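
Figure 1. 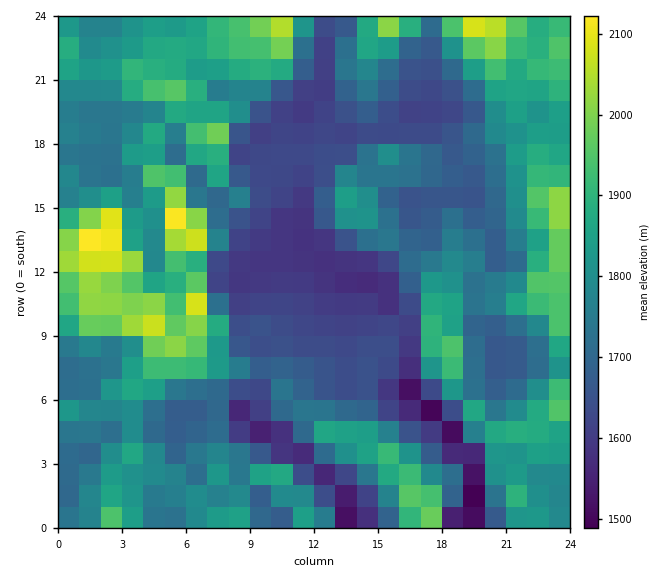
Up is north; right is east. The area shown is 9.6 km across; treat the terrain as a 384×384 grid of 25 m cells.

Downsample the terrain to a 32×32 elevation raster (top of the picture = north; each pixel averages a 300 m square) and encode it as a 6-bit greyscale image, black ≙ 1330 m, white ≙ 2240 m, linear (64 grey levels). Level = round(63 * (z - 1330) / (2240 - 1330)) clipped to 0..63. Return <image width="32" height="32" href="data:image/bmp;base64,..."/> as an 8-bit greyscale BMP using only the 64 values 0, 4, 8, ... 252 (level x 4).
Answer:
<image width="32" height="32" href="data:image/bmp;base64,Qk02CAAAAAAAADYEAAAoAAAAIAAAACAAAAABAAgAAAAAAAAEAAATCwAAEwsAAAABAAAAAAAAAAAAAAEBAQACAgIAAwMDAAQEBAAFBQUABgYGAAcHBwAICAgACQkJAAoKCgALCwsADAwMAA0NDQAODg4ADw8PABAQEAAREREAEhISABMTEwAUFBQAFRUVABYWFgAXFxcAGBgYABkZGQAaGhoAGxsbABwcHAAdHR0AHh4eAB8fHwAgICAAISEhACIiIgAjIyMAJCQkACUlJQAmJiYAJycnACgoKAApKSkAKioqACsrKwAsLCwALS0tAC4uLgAvLy8AMDAwADExMQAyMjIAMzMzADQ0NAA1NTUANjY2ADc3NwA4ODgAOTk5ADo6OgA7OzsAPDw8AD09PQA+Pj4APz8/AEBAQABBQUEAQkJCAENDQwBEREQARUVFAEZGRgBHR0cASEhIAElJSQBKSkoAS0tLAExMTABNTU0ATk5OAE9PTwBQUFAAUVFRAFJSUgBTU1MAVFRUAFVVVQBWVlYAV1dXAFhYWABZWVkAWlpaAFtbWwBcXFwAXV1dAF5eXgBfX18AYGBgAGFhYQBiYmIAY2NjAGRkZABlZWUAZmZmAGdnZwBoaGgAaWlpAGpqagBra2sAbGxsAG1tbQBubm4Ab29vAHBwcABxcXEAcnJyAHNzcwB0dHQAdXV1AHZ2dgB3d3cAeHh4AHl5eQB6enoAe3t7AHx8fAB9fX0Afn5+AH9/fwCAgIAAgYGBAIKCggCDg4MAhISEAIWFhQCGhoYAh4eHAIiIiACJiYkAioqKAIuLiwCMjIwAjY2NAI6OjgCPj48AkJCQAJGRkQCSkpIAk5OTAJSUlACVlZUAlpaWAJeXlwCYmJgAmZmZAJqamgCbm5sAnJycAJ2dnQCenp4An5+fAKCgoAChoaEAoqKiAKOjowCkpKQApaWlAKampgCnp6cAqKioAKmpqQCqqqoAq6urAKysrACtra0Arq6uAK+vrwCwsLAAsbGxALKysgCzs7MAtLS0ALW1tQC2trYAt7e3ALi4uAC5ubkAurq6ALu7uwC8vLwAvb29AL6+vgC/v78AwMDAAMHBwQDCwsIAw8PDAMTExADFxcUAxsbGAMfHxwDIyMgAycnJAMrKygDLy8sAzMzMAM3NzQDOzs4Az8/PANDQ0ADR0dEA0tLSANPT0wDU1NQA1dXVANbW1gDX19cA2NjYANnZ2QDa2toA29vbANzc3ADd3d0A3t7eAN/f3wDg4OAA4eHhAOLi4gDj4+MA5OTkAOXl5QDm5uYA5+fnAOjo6ADp6ekA6urqAOvr6wDs7OwA7e3tAO7u7gDv7+8A8PDwAPHx8QDy8vIA8/PzAPT09AD19fUA9vb2APf39wD4+PgA+fn5APr6+gD7+/sA/Pz8AP39/QD+/v4A////AHBknKyYdGxseIyQlGxUcJCERDBIYHzAqDwkUGCAkIR8cGScmIx4cHSIgICIZFiIjGhINExokMSsaBw0cJyQgHxoaJCMiHx0gHxwiGxohJhkSDxAXIScsJBwWDCEoIR8fGxsfIyEhIB4aHyQbJScfEhAUGR8lKiYdGxMNJSMgHyAbGRskJiQdGRwgHx0bFBEQGB4iJCknHhcUCRkjISIkIxoaGRsiHRgZGhoaFg8ODxchJSQmJR4XFAwQIiQmJyYjISEfHSEdGRcZGxgPDxQXHyUkISAaFRIQCxooIiUmJichHx0fIB4aGBcZGA8SGRscGhgZGBQSDAsVJiAbHyMpLBsbHCMlJCAaGhkYExMbHBgXFRYWEw0OFCAiGBkaHiUrGhwcICYoJyIjHx4dGBgbGBYVFRYVDRceJx4YFxgaHyUbGxsbHyYuLS4qHxsXFxgWFhYVFxYQGiUtIhgXFxgcIh0gIB0gKTEuLCcdFRUWFRUVFRQWFhAaKi0eGBcXGR4nIygsKi4zMSwtLR4VFhYVFBQUFBQVERkrJxoYGBocIisoMDIzMjQwKjQtGBQVFRUUExMTExMSFyomHBobICUmLSgvLiwqKykqNR8TExMTExMTEhISEBMaJyUfGyElLCopKjEwLy0nISguGBISEhITEhIREBARFB8iIR4aHR0mLSwvNDM0NCQgKykXEhISEhISERIREhMXHR0gIBwYGSErLC81NTcrHyMyMCEWExISEhEREhMXGhsaGh4eGhgbICktKjU6MiMeJTY6KhkUExISERIYHiAdGRcYHRwYGR4iKS4kKjE1JR4oOjAeFhcVEhISFiAjIRwXFhgbGRcaHyUtMB4fIyYfHyszIBYcHhUVExIWISQhGhYWFxcWFxogJy8wIR8dHBsfKikZHSUYFRYTExUfIhwYGRkYGBYYGyAnKyodGxsbHyouIxopHRQUFhMVFRceHCAfHBsZFhkcISYnJhwcHBwhJh0ZJC4dExQWFBUVFRYcIR0bGRcYGhwjJiYlHh0dHB8nJBsnNiAUExQUFBUUFBUVFRYVFxkcICEkJCQeHRwcHR4iIiIsJxwVFBMTFBUVFhQUExQUFhsjIx8hIh4dHB0eICIsKCAhHxkVExITFhgaFxUUFBUVGSEmISUmICAfIScrLCsnHxwfIRoWExIXGx0ZFhUVFhkfJiYjJygkIyEkKSgnJiQhJSQnJyAWExkeHhsXFhYYICUpJicoKSgjISMkJCYlJCYpKiYvJxgTGCAjHxkWFxwlKy0oJiorJh8gICIlJiYmJygpKjMoGhQWICgqIxgYJC0xMSsmJysjHx4fISMiIiQmKiosNC0hFhQbJy8vIRooMzUyLSgmKQ="/>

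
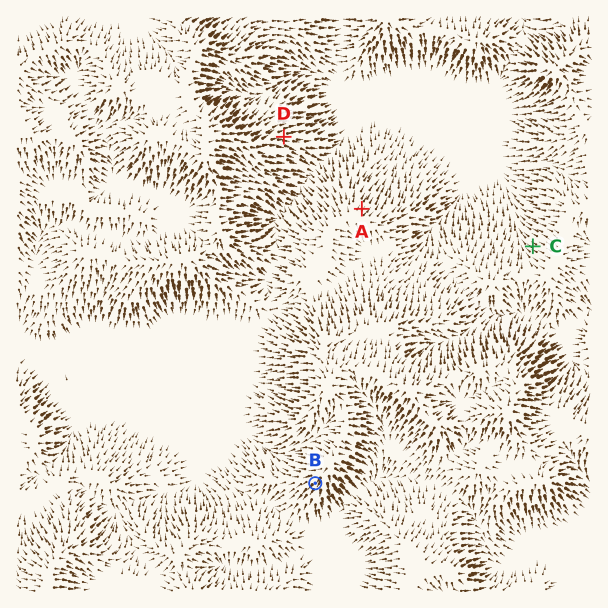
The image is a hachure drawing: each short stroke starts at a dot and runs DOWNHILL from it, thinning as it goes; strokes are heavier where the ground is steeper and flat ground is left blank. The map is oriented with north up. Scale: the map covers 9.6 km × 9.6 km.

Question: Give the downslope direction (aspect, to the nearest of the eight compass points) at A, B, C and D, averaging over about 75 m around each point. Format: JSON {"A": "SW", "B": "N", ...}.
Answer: {"A": "NE", "B": "SW", "C": "NW", "D": "E"}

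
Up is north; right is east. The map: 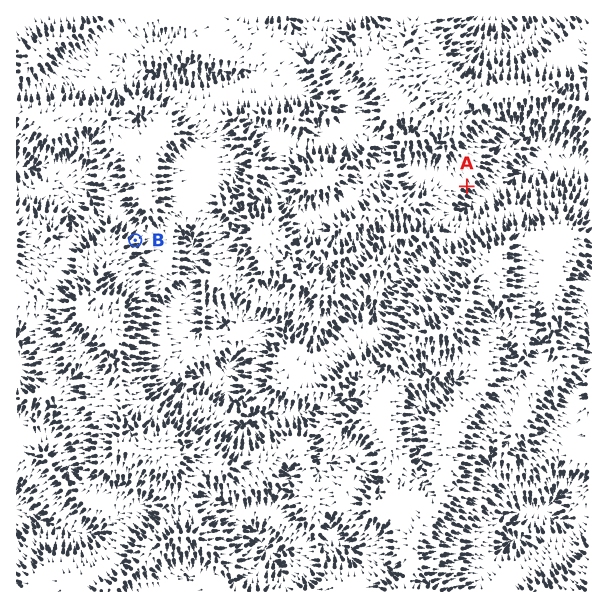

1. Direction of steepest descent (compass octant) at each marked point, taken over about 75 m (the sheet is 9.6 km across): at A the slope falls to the SE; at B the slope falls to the NE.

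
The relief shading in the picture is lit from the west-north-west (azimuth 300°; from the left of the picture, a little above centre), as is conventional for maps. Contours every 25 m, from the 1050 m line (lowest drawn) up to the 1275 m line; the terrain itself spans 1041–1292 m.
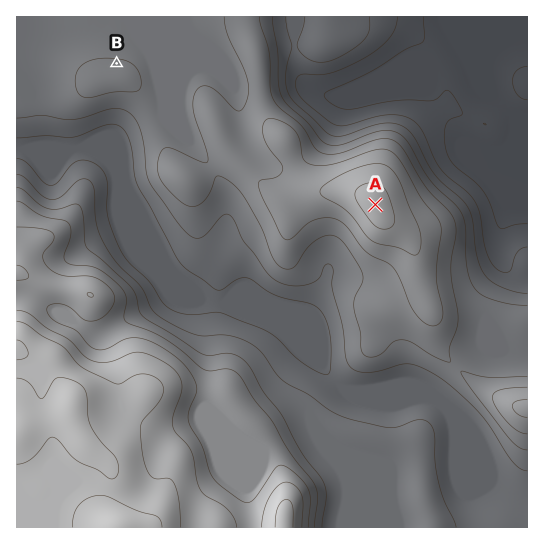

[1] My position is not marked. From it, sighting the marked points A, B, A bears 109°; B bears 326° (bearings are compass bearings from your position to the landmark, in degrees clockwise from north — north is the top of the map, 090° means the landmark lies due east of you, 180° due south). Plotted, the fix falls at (163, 131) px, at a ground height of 1145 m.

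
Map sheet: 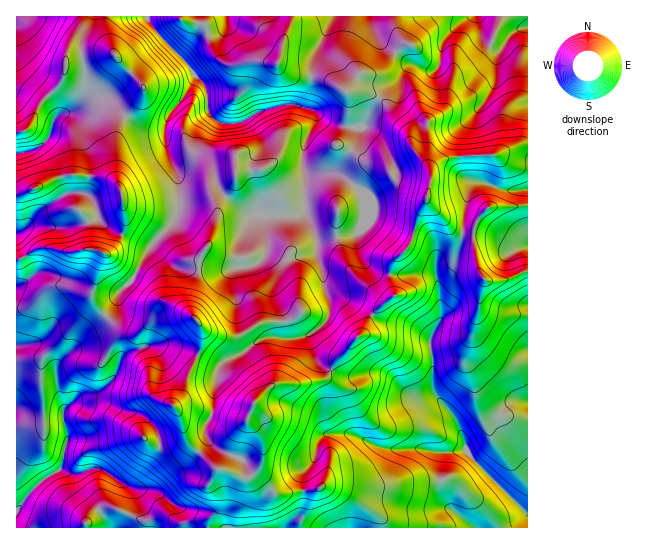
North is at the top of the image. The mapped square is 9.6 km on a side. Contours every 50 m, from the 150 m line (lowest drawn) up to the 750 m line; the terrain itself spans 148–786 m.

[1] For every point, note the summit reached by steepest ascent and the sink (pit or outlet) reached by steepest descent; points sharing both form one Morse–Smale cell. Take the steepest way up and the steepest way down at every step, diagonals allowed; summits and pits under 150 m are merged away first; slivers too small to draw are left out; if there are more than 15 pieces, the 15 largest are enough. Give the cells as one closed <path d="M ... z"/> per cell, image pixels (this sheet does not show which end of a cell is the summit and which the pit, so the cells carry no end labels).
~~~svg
<path d="M291 16l-208 0-2 14-13 19-3 22-4 11-20 20-10 23-6 6-9 2 1 20 18-4 14-12 4-16 6-6 11-3 16-11 12-4 11 4 21 19 15 9 12 2 8-2 0 14 3 11 8 16 3 12 0 27-6 13-22 24-18 32-14 15-4 12-10 10 22 17 12 0 16-15 14-5 12 0 12 4 10 14-2 16-13 29-4 18-11 13 5 3 16 0 21 11 12 3 18-2 10-19 8-10 12-8 34-1 13-3 7-6 6-12 30-32 6-13 24-22-4-9 0-17 4-10 13-12 4-6 4-19 11-21 4-18 0-10-20-28-4-15-26-31-16-7-20-1-14-10-10-4-31-2-11-9-2-3 7-25 7-13z"/><path d="M427 201l-10 17-6 25-16 16-3 6-1 21 4 9-24 22-6 13-30 32-6 12-7 6-13 3-34 1-12 8-8 10-7 19 9 9 6 11-2 22-4 7-8 7-11-1-13-7-7-1-2 2-5 13 8 14 0 10-10 11 0 10 319-1 0-256-6 1-16 8-21 0-9-19-3-27-11-1-9-4z"/><path d="M181 312l-12 0-8 3-22 17-12 0-22-16-18 13-28 33-3 5 0 14 8 25-1 12 4 13-4 32-4 8-20 12-20 24-3 4 1 17 190 0 2-10 10-11 0-10-8-14 5-13 2-2 7 1 17 8 7 0 8-7 6-11 0-18-6-11-8-7-2-4-8 4-12 0-12-3-21-11-16 0-5-3 11-13 4-18 12-24 3-12 0-9-6-9-4-5z"/><path d="M527 16l-234 0-16 47 8 9 5 3 31 2 10 4 14 10 20 1 16 7 26 31 4 15 16 20 3 7 7-9 8-4 13-3 39-1 20-10 11-2z"/><path d="M81 175l-19 1-32 15-14 3 1 317 22-28 20-12 2-4 6-24 0-12-4-13 1-12-7-17-1-22 3-5 16-16 4-8 26-23-12-14-1-8 9-34 4-6 4 0 6-4 10-23 0-12-5-27-10-8z"/><path d="M98 97l-12 4-16 11-11 3-6 6-4 16-10 10-23 7 0 39 6 0 8-2 24-12 15-4 36 2 8 3 7 7 5 27-1 17-9 18-11 5-12 39 1 8 13 14 9-10 4-12 14-15 18-32 22-24 6-13 0-27-3-12-8-16-3-11 0-14-8 2-12-2-15-9-21-19z"/><path d="M527 144l-10 1-20 10-39 1-13 3-8 4-6 8 0 12-4 18 26 28 9 4 11 1 4 32 7 13 5 2 17-1 22-10z"/><path d="M82 16l-66 1 1 115 8-1 6-6 10-23 20-20 4-11 2-18 14-23z"/>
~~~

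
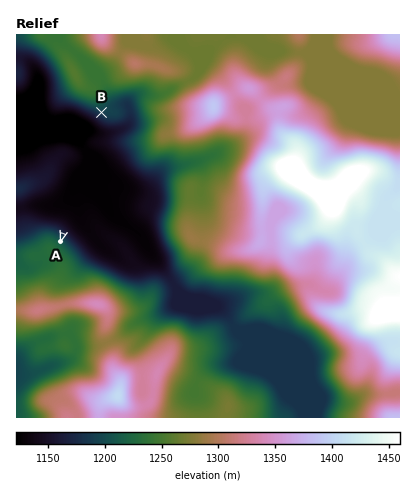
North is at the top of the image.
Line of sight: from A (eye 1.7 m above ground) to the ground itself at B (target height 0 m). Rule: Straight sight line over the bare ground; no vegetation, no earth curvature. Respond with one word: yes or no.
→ yes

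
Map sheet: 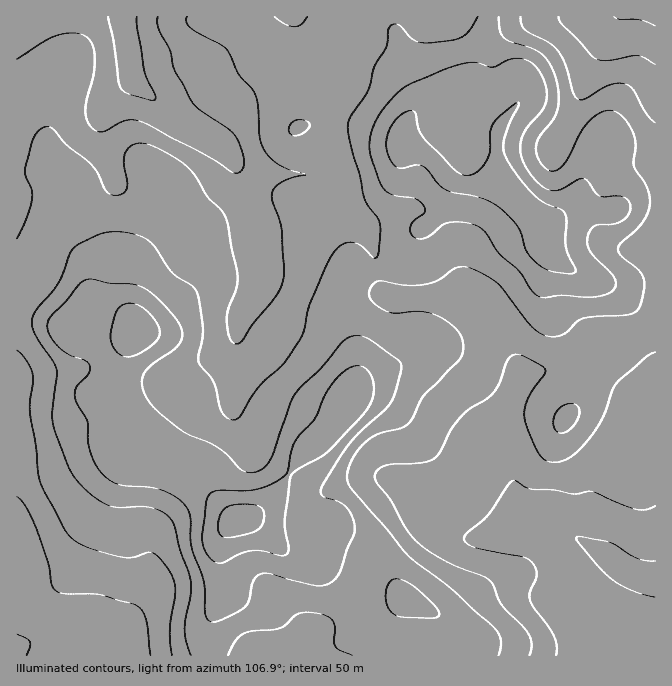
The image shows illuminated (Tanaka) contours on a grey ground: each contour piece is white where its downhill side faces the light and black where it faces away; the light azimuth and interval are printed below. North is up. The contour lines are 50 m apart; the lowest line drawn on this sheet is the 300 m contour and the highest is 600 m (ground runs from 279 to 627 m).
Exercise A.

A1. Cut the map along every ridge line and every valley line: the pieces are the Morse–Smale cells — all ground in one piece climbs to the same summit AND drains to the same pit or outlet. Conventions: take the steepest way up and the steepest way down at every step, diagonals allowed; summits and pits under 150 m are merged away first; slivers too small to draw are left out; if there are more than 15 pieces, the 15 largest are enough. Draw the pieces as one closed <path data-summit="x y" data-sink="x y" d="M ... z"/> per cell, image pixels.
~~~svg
<path data-summit="239 520" data-sink="124 17" d="M488 16l-472 1 1 639 191-1 1-31 15-29 0-18-3-12 0-25 5-10 9-9 20-7 21-19 27-43 30-25 18-29 5-15 2-18-4-13-20-39 0-13 9-27 2-2 37 0 13-5 11-9 13-27 17-13 10-19 5-16-19-23-28-14-1-12 5-13 10-12 19-12 31-15 11-11 5-10z"/><path data-summit="239 520" data-sink="655 580" d="M450 93l-6 0-26 15-10 12-5 13 1 12 28 14 19 23-5 16-10 19-17 13-13 27-11 9-13 5-37 0-2 2-9 27 0 13 20 39 4 13-2 18-5 15-18 29-30 25-27 43-21 19-20 7-9 9-5 10 0 25 3 12 0 18-15 29 0 32 447-1 0-453-24 1-17 8-38-3-35 16-43-44-1-10 1-42-27-15z"/><path data-summit="239 520" data-sink="655 17" d="M655 16l-165 0-2 6-2 28-3 15-15 16-22 11 8 2 18 19 27 15-1 5 1 47 43 44 35-16 38 3 17-8 24-3z"/>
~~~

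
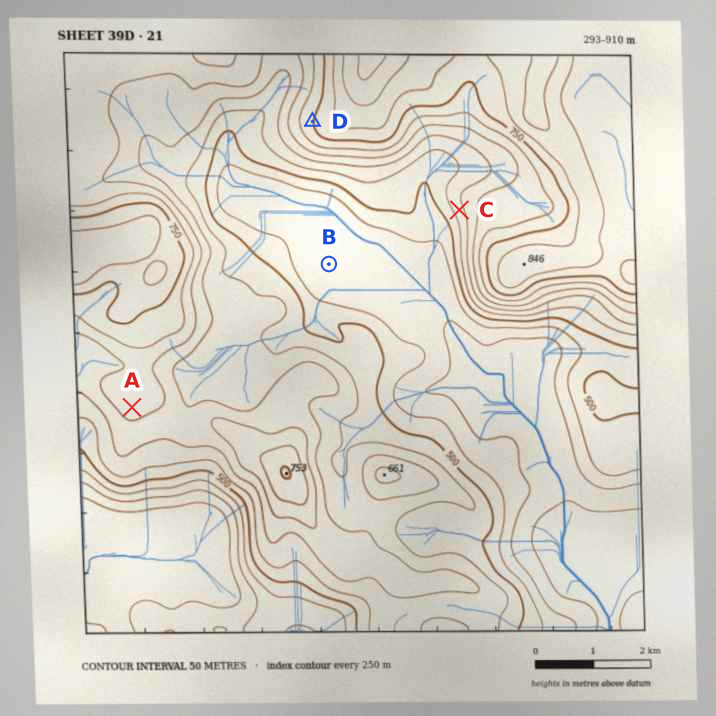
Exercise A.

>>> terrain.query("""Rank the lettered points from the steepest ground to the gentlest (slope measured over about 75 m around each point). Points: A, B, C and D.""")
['C', 'D', 'A', 'B']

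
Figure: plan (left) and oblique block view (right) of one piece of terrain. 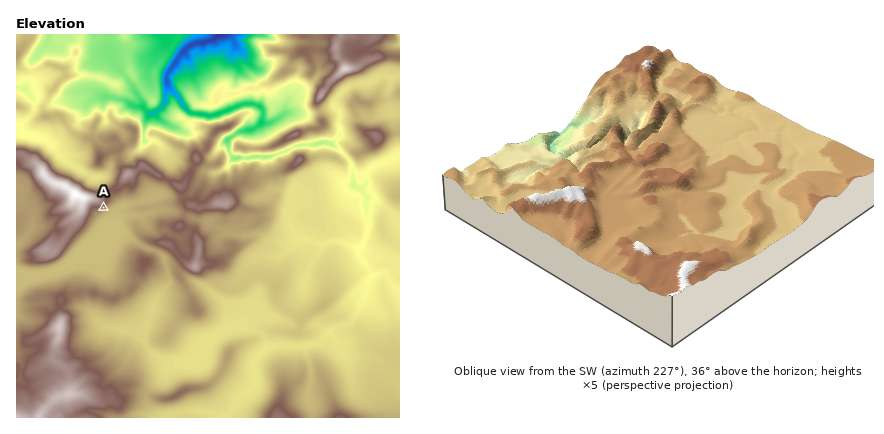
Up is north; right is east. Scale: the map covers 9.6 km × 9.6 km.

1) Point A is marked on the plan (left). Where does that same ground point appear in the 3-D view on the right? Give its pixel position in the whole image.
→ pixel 593 196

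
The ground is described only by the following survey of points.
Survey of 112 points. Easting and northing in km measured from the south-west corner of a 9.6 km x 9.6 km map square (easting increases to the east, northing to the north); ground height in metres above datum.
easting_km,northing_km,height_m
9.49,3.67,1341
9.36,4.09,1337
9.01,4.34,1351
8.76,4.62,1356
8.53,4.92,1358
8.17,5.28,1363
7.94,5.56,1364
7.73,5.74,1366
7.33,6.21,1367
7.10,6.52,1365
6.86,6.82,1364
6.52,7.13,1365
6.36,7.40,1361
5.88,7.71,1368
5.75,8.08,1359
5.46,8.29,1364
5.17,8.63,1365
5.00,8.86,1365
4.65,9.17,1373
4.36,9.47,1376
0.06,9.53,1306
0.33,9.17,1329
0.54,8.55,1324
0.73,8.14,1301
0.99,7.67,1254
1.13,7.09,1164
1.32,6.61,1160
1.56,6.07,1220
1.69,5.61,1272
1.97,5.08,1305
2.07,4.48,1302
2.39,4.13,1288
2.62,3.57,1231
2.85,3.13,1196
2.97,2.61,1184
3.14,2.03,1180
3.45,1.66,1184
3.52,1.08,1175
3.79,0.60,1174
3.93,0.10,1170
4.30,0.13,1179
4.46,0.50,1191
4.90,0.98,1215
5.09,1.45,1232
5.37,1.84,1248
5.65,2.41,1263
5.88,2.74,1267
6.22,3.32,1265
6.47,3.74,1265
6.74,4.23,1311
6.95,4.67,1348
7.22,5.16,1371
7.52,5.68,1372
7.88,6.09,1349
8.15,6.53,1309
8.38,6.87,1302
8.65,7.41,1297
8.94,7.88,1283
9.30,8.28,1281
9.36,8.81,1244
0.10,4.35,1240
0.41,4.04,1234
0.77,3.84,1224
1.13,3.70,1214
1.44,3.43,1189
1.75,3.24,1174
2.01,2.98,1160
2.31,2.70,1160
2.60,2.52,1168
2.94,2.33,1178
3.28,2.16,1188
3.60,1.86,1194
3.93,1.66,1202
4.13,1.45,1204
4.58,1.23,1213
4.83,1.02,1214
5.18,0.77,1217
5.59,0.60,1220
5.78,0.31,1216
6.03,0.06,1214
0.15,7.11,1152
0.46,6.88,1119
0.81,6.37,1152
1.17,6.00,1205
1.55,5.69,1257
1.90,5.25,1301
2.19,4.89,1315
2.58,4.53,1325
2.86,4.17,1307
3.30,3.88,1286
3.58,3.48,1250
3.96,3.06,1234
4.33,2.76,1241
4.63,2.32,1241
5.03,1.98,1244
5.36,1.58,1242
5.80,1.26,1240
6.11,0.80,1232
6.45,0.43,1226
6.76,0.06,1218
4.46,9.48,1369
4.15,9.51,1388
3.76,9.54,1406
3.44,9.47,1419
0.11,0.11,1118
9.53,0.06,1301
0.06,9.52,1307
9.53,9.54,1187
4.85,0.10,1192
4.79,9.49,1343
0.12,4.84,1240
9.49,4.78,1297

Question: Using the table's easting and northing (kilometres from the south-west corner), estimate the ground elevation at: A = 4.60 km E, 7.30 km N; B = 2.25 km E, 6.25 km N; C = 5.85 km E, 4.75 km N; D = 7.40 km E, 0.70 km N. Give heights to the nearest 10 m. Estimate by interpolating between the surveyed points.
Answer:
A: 1370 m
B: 1240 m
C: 1370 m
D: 1230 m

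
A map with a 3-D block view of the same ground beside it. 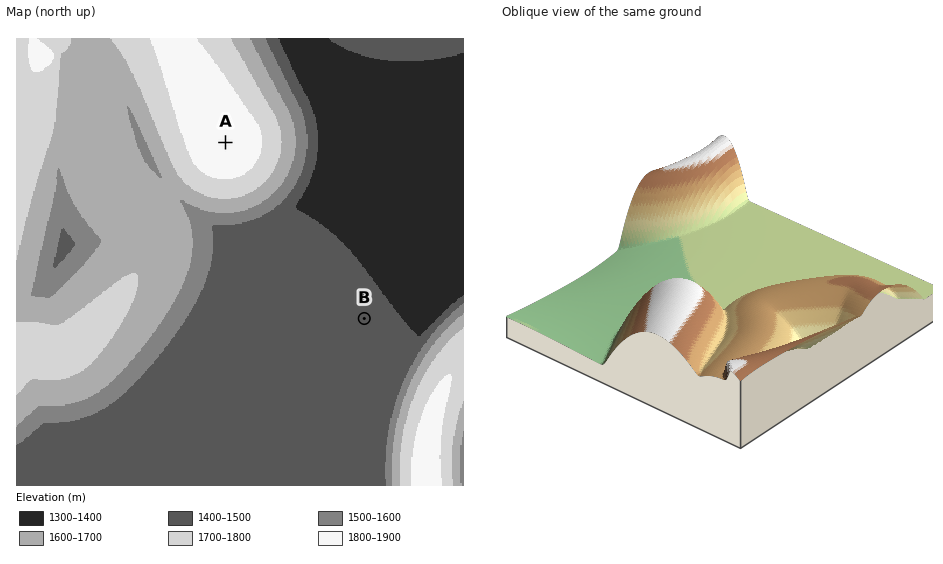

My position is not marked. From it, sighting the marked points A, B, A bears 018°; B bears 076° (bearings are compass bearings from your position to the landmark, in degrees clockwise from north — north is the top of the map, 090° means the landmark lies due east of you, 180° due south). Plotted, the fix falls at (151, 372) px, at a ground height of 1470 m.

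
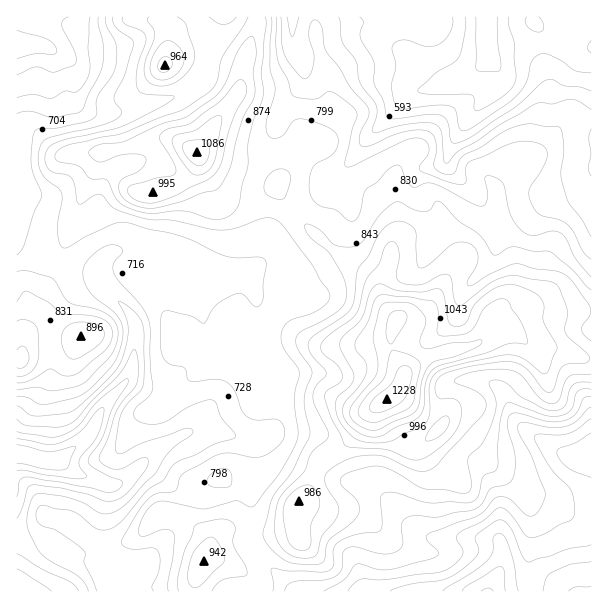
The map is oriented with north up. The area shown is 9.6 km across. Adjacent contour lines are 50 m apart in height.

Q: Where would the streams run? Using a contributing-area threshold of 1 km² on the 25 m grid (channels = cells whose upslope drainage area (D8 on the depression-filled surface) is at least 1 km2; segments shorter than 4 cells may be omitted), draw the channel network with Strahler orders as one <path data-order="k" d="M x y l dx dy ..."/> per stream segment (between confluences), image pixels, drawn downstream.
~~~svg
<path data-order="1" d="M297 591l71 0"/><path data-order="2" d="M368 591l120 0"/><path data-order="1" d="M575 591l6 0"/><path data-order="1" d="M363 587l5 4"/><path data-order="1" d="M128 567l-5 0-3-3-4 0-2-1-6 0-1-2-3 0-2-1-3 0-6-3-22 0-14 13 0 11-10 10-30 0"/><path data-order="2" d="M500 542l1 1 0 24-12 24-1 0"/><path data-order="2" d="M423 534l2 2 4 0 2 1 63 0 6 5"/><path data-order="1" d="M416 531l4 3 3 0"/><path data-order="1" d="M395 504l1 3 27 27"/><path data-order="3" d="M57 461l-13 0-2-2-10-1-6-3-8 0-1-2"/><path data-order="1" d="M260 450l-9-9-3 0-2-1"/><path data-order="2" d="M246 440l-3 0-1-2-3 0-6-3-5 0-1-1-6 0-2-2-33 0-6 3-3 3-7 3-8 6-1 0-35 33-6 3-4 0-2 2-7 0-8-5-3 0-1-1-3 0-6-3-5 0-6-3-10-11-3-1-5 0"/><path data-order="1" d="M266 437l-6 1-2 2-12 0"/><path data-order="1" d="M476 380l7 0 12 6 9 9 3 6 0 3 6 12 21 21 5 1 16 12 6 3 3 0 2 2 25 0"/><path data-order="1" d="M251 375l-6-6-2 0-9-7-6-3-4-5-6-3-8-7-3-6 0-3-1-2 0-4-2-2 0-9-1-1 0-38-3-3"/><path data-order="1" d="M311 302l-27 0-2-2-22 0-3-3"/><path data-order="1" d="M459 302l5-11 4-4 0-2 23-22 3-6 0-6 1-2 0-25-4-5 0-1-6-8-6-12-30-30-2-3 0-6"/><path data-order="2" d="M257 297l-2-1 0-3-1-2 0-3-2-1-1-6-8-8-13 0"/><path data-order="2" d="M200 276l-2-1-9-2-1-1-21 0-2-2-3 0-6-3-12-9-9-4-3 0-1-2-20 0-10 11"/><path data-order="2" d="M230 273l-8 0-1 2-5 0-1 1-15 0"/><path data-order="1" d="M249 272l-18 0-1 1"/><path data-order="2" d="M101 263l-2 1 0 14 3 6 3 3 0 1 24 24 0 2 5 6 0 3 1 1 0 26-1 1 0 11-2 1 0 5-1 1-2 8-24 27-16 31-27 24-3 0-2 2"/><path data-order="1" d="M434 242l3-5 0-21-20-19 0-5-1-1 0-14 9-9 3-1 9 0 6-3 4-5"/><path data-order="1" d="M17 224l0-54"/><path data-order="1" d="M591 213l0-13"/><path data-order="1" d="M350 201l0-4-2-2-1-9-2-1 0-17 11-12 0-1 12-15 0-2 46-46 12-2 2-1 4 0 2-2 4 0 2-1 3 0 6-3 9-2 12-6 18-18 0-1"/><path data-order="1" d="M557 200l34 0"/><path data-order="2" d="M591 200l0-5"/><path data-order="1" d="M105 180l-3 6 0 6-1 2 0 6-2 1 0 6-1 2 0 18 9 9 0 18-5 4-1 5"/><path data-order="2" d="M447 159l0-4 2-2 0-3 3-6 7-9 2-4 3-3 6-11 4-4 0-2 21-21 0-1 3-3 0-3 2-2 0-7-2-3-7-8-2-6-1-1"/><path data-order="1" d="M273 131l0-3 2-2 0-3 1-1 0-3 3-6 3-3 0-2 20-19 0-3 1-2 0-18-10-22 0-27"/><path data-order="1" d="M176 96l-3 2-5 0-6 3-4 0-2 1-7 2-5 3-12 1-1 2-9 0-2 1-33 0-12-12 0-31-13-14-3 0-3-3-9-4-5 0-1-2-24 0"/><path data-order="2" d="M488 56l0-8-2-1 0-30"/>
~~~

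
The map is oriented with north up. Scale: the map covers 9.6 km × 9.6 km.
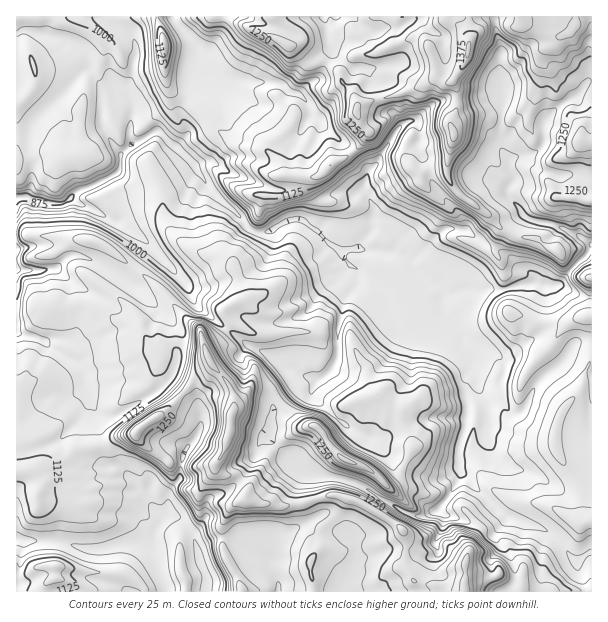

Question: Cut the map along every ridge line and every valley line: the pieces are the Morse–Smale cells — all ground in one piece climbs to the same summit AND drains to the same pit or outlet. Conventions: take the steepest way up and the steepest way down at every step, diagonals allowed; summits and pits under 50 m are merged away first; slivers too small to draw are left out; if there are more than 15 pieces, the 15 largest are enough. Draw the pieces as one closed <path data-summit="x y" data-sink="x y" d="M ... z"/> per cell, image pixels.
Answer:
<path data-summit="230 431" data-sink="17 198" d="M159 132l-4 0-11 7-12 5-11 11-1 15-6 5-27 13-7 2-18 14-12 0-21-6-13 0 0 273 19-1 33-13 6-7 30-5-7-20-1-15 9 6 9 0 36-20 17-14 3 0 29 26 1 20-15 23-3-3-8 0-5 4-5 7 6 4 16 3 29-2 6 10 13 1 13 13-1 10-17 11-7 16 1 26 15 27 3 12 2 2 95 0 8-13 9-21-1-21-16-8-12-13-6-1-7-26 0-16-14-7-29-28 2-34 19-14 11-12 12 0 4 2-6 10 0 6 24 22 14 10 19 10 18 14 26 14 10 9 17 5 18-10 0-21 6-17 4-18 0-22 8-9-2-23-11-16-1-9-18-21 0-23-25-19-11-13-16-7-12-2-27-2-12 4-26-23-18-11-12 4-16 10-14 0-6-3-7-10-31-28-15-24z"/><path data-summit="468 50" data-sink="17 198" d="M494 16l-170 0 7 38-12 24-10 6-9 10-9-2-9-7-12-3-30 0-7 3-12 0-8-3-15-12-2 13-16 30 7 15 0 7-11 12 20 20 15 24 20 17 18 21 6 3 14 0 16-10 12-4 18 11 26 23 19-4 32 4 9 2 7 5 11 13 25 19 0 23 23 28 33 14 6-1 28-17 10-8 3-25-1-18 14-3 6-9 23-23 3-7-11-9-23-10-22-4-11-5-17-20-2-6 8-12-4-9 0-11-10-10 0-30 4-23-5-19 1-33-4-11z"/><path data-summit="230 431" data-sink="167 591" d="M104 445l-26 3-19 14-24 8-19 3 0 66 7 2 36 0 33 9 15-2 13-4 18 0 9 3 7 7 13 38 75 0-4-14-15-27-1-26 7-16 17-11 0-13-12-10-13-1-6-10-29 2-16-3-6-5-13 18-2 24-29-32-10-2-4-4 0-13z"/><path data-summit="468 50" data-sink="17 198" d="M110 16l-94 1 1 181 12 0 21 6 12 0 18-14 27-10 13-10 1-15 11-11-2-21 3-16-7-20 6-10 4-32-3-7-5-6-16-9z"/><path data-summit="581 524" data-sink="17 198" d="M591 342l-15 1-5 5-6 12-29 24-8 20-9 10-7 0-11-14-15 2-6-10-3-10-9 10-2 34-8 23 0 18 4 6 41 41 46 18 13 11 6 11 8 8 16-10z"/><path data-summit="465 591" data-sink="17 198" d="M461 470l-4 13-15 23-5 5-14 5-15-2-49-30-45-10-1 15 7 26 6 1 16 16 9 3 4 7 0 16-17 33 169 1 9-11 0-11-6-18-14-13 0-6 10-17z"/><path data-summit="521 26" data-sink="17 198" d="M591 16l-97 1 2 16 4 11-1 33 5 19-4 23 0 30 10 11 5-3 21-5 8-11-2-15 4-7 17-16 12-6 17-17z"/><path data-summit="344 459" data-sink="17 198" d="M308 376l-6 2-11 12-19 14-2 34 35 32 54 14 22 15 32 17 10 0 14-5 11-13 9-15 3-6 0-9-11 8-9 4-17-5-10-9-21-10-18-16-24-12-14-10-24-22 0-6 6-10z"/><path data-summit="581 141" data-sink="17 198" d="M591 80l-16 17-12 6-17 16-4 7 2 15-8 11-21 5-5 4 0 9 4 10-8 11 2 6 17 20 11 5 22 4 23 10 10 8z"/><path data-summit="287 45" data-sink="17 198" d="M323 16l-96 0-10 25-11 13-8 5-2 9 13 11 12 6 12 0 7-3 30 0 9 2 9 7 12 3 9-10 10-6 12-24-5-33z"/><path data-summit="591 278" data-sink="17 198" d="M591 247l-2 5-23 23-6 9-14 3 0 40-7 9-21 13-17 7-38-17 0 5 11 16 0 11 6 21 6 10 15-2 11 14 7 0 9-10 8-20 29-24 6-12 8-6 13-1z"/><path data-summit="164 44" data-sink="17 198" d="M173 16l-63 1 2 6 16 9 5 6 3 7-4 32-6 10 7 20-3 16 0 17 2 4 12-5 11-7 4 0 15 14 3 0 10-11 0-7-7-15 18-35 0-28-10-14-12-12z"/><path data-summit="56 566" data-sink="167 591" d="M21 540l-5 0 1 52 24 0 2-5 10-9 15 4 4 10 94-1-12-37-10-8-24-2-13 4-15 2-33-9z"/><path data-summit="230 431" data-sink="17 198" d="M509 517l-13 16 0 6 3 4 11 9 6 18 0 11-7 11 83-1-1-38-3 0-12 9-22-27-14-7z"/><path data-summit="137 432" data-sink="17 198" d="M170 382l-3 0-17 14-36 20-9 0-9-6 1 15 7 19 3 1 13-9 15-3 11 13 18 12 10-10 8 0 3 3 15-23 0-17z"/>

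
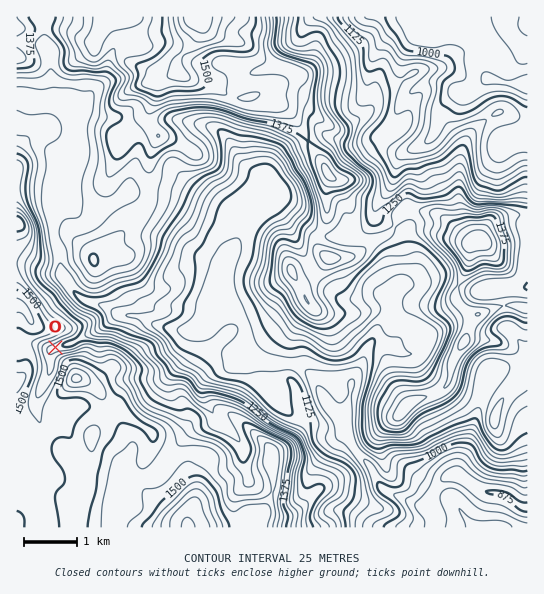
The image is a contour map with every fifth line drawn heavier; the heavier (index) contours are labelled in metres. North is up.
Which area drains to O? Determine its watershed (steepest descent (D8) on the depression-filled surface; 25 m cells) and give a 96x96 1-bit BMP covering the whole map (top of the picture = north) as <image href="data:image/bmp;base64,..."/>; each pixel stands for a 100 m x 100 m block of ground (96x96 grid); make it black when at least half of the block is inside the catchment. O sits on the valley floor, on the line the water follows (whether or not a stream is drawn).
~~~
<image width="96" height="96" href="data:image/bmp;base64,Qk2+BAAAAAAAAD4AAAAoAAAAYAAAAGAAAAABAAEAAAAAAIAEAAATCwAAEwsAAAIAAAAAAAAA////AAAAAAD/wAAAAAAAAAAAAAD/gAAAAAAAAAAAAAD/gAAAAAAAAAAAAAD/gAAAAAAAAAAAAAD/gAAAAAAAAAAAAAD/gAAAAAAAAAAAAAD/wAAAAAAAAAAAAAD/4AAAAAAAAAAAAAD/8AAAAAAAAAAAAAD/8AAAAAAAAAAAAAD/+AAAAAAAAAAAAAD//AAAAAAAAAAAAAD//AAAAAAAAAAAAAD//AAAAAAAAAAAAAD//AAAAAAAAAAAAAD//AAAAAAAAAAAAAD//AAAAAAAAAAAAAD//AAAAAAAAAAAAAD//gAAAAAAAAAAAAD//wAAAAAAAAAAAAD//wAAAAAAAAAAAAD//4AAAAAAAAAAAAD//4AAAAAAAAAAAAD//4AAAAAAAAAAAAD//wAAAAAAAAAAAAD//wAAAAAAAAAAAAD//gAAAAAAAAAAAAD/+AAAAAAAAAAAAAD/4AAAAAAAAAAAAAD/4AAAAAAAAAAAAAD/wAAAAAAAAAAAAAD/gAAAAAAAAAAAAAD/AAAAAAAAAAAAAAD+AAAAAAAAAAAAAAD+AAAAAAAAAAAAAAD+AAAAAAAAAAAAAAD8AAAAAAAAAAAAAAD4AAAAAAAAAAAAAADgAAAAAAAAAAAAAADgAAAAAAAAAAAAAADAAAAAAAAAAAAAAACAAAAAAAAAAAAAAAAAAAAAAAAAAAAAAAAAAAAAAAAAAAAAAAAAAAAAAAAAAAAAAAAAAAAAAAAAAAAAAAAAAAAAAAAAAAAAAAAAAAAAAAAAAAAAAAAAAAAAAAAAAAAAAAAAAAAAAAAAAAAAAAAAAAAAAAAAAAAAAAAAAAAAAAAAAAAAAAAAAAAAAAAAAAAAAAAAAAAAAAAAAAAAAAAAAAAAAAAAAAAAAAAAAAAAAAAAAAAAAAAAAAAAAAAAAAAAAAAAAAAAAAAAAAAAAAAAAAAAAAAAAAAAAAAAAAAAAAAAAAAAAAAAAAAAAAAAAAAAAAAAAAAAAAAAAAAAAAAAAAAAAAAAAAAAAAAAAAAAAAAAAAAAAAAAAAAAAAAAAAAAAAAAAAAAAAAAAAAAAAAAAAAAAAAAAAAAAAAAAAAAAAAAAAAAAAAAAAAAAAAAAAAAAAAAAAAAAAAAAAAAAAAAAAAAAAAAAAAAAAAAAAAAAAAAAAAAAAAAAAAAAAAAAAAAAAAAAAAAAAAAAAAAAAAAAAAAAAAAAAAAAAAAAAAAAAAAAAAAAAAAAAAAAAAAAAAAAAAAAAAAAAAAAAAAAAAAAAAAAAAAAAAAAAAAAAAAAAAAAAAAAAAAAAAAAAAAAAAAAAAAAAAAAAAAAAAAAAAAAAAAAAAAAAAAAAAAAAAAAAAAAAAAAAAAAAAAAAAAAAAAAAAAAAAAAAAAAAAAAAAAAAAAAAAAAAAAAAAAAAAAAAAAAAAAAAAAAAAAAAAAAAAAAAAAAAAAAAAAAAAAAAAAAAAAAAAAAAAAAAAAAAAAAAAAAAAAAAAAAAAAAAAAAAAAAAAAAAAAAAAAAAAAAAAAAAAAAAAAAAAAAAAAAAAAAAAAAAAAAAA="/>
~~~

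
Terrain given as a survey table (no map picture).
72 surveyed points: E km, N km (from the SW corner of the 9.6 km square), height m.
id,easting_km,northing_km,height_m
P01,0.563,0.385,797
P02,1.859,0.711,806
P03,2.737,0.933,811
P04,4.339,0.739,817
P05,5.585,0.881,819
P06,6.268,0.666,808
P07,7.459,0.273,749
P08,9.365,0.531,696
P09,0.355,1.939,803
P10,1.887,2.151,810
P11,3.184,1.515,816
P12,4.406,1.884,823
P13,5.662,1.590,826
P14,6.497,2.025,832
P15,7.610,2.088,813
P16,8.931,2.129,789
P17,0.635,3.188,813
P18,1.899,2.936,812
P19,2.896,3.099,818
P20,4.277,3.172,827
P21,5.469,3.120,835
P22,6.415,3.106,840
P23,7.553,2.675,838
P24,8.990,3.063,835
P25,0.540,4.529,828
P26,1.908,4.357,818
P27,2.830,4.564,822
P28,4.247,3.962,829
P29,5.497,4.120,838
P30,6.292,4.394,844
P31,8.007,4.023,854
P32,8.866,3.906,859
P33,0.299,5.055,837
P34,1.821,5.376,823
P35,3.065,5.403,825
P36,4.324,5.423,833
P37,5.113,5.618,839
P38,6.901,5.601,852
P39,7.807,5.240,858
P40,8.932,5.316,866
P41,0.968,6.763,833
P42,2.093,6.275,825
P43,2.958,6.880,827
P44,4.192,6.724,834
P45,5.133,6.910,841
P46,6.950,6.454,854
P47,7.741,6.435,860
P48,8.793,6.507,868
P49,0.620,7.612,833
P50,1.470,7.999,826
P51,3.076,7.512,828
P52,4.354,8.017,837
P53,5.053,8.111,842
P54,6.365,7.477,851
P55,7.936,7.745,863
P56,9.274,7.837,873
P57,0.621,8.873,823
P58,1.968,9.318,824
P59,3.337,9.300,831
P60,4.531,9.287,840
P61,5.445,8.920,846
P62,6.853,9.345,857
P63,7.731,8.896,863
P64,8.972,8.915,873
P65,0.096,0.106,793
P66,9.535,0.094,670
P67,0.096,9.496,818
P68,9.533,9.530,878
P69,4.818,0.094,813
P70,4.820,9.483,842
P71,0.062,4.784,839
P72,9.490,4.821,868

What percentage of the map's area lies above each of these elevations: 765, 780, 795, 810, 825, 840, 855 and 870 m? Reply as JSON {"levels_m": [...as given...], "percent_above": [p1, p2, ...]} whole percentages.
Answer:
{"levels_m": [765, 780, 795, 810, 825, 840, 855, 870], "percent_above": [96, 95, 94, 85, 63, 32, 16, 3]}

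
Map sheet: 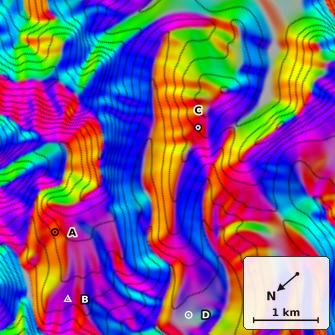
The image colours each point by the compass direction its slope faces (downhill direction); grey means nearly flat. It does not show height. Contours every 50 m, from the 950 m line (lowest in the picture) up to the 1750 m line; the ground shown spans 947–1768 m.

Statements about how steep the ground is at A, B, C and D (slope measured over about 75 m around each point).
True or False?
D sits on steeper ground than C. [False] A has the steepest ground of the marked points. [True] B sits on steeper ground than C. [False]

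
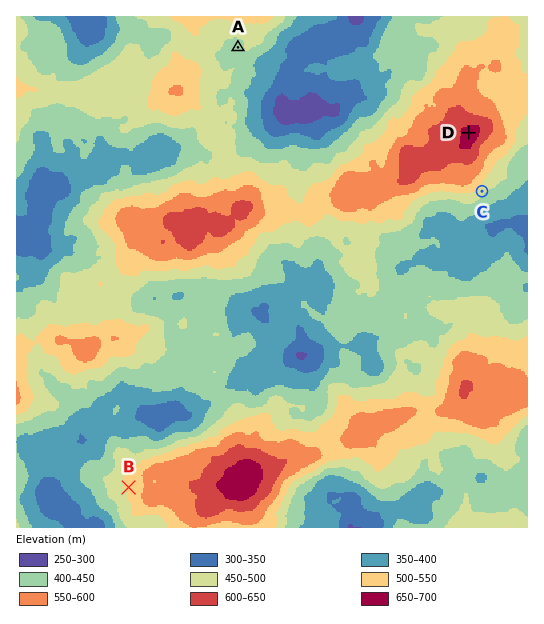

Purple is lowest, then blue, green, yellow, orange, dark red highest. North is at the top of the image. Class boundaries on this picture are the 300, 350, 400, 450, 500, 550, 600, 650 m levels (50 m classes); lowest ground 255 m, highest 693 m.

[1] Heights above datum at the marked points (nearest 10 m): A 440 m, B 520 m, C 470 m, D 670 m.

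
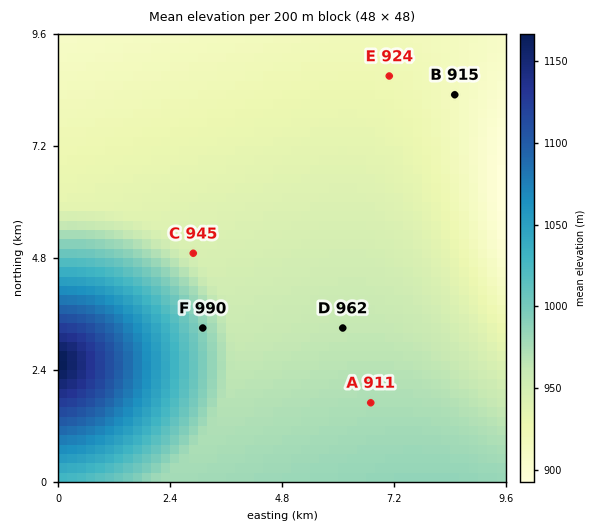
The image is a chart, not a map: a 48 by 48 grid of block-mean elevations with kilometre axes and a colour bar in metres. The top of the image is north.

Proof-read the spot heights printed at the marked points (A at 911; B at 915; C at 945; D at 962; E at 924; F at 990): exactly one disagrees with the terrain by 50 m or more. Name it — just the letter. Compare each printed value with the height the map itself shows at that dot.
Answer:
A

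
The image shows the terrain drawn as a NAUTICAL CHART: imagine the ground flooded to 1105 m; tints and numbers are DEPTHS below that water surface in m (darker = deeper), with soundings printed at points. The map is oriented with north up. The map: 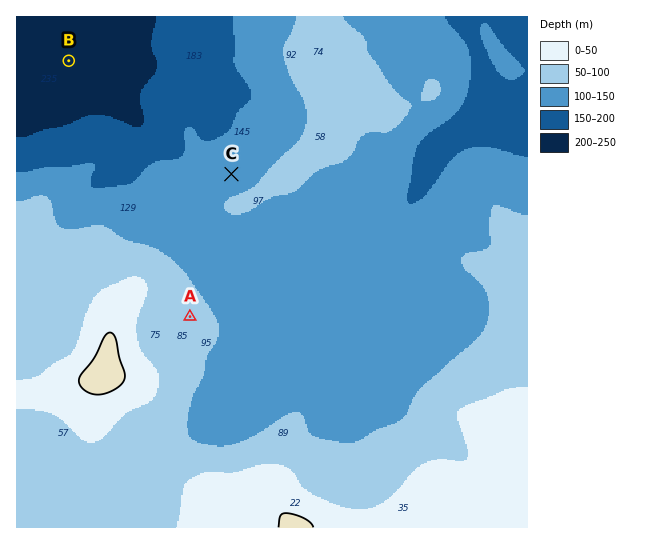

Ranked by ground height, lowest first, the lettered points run B C A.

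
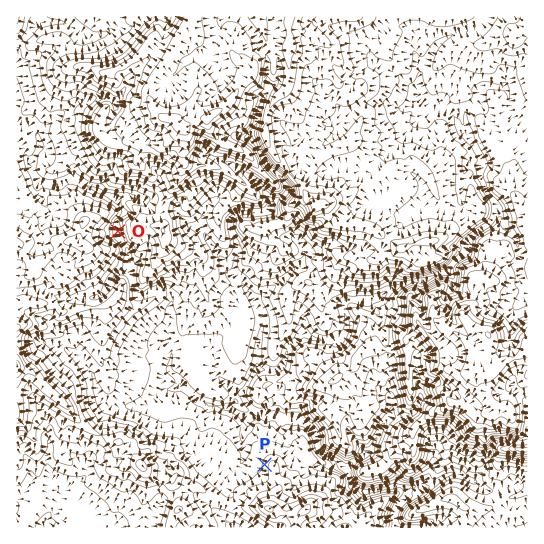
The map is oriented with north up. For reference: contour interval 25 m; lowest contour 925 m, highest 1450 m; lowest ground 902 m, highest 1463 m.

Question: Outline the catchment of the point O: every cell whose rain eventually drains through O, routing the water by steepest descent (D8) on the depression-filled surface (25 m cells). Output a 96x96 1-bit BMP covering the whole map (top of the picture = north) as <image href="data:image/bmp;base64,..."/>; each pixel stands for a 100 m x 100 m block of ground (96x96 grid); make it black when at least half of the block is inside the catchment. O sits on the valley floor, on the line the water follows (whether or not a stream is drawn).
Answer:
<image width="96" height="96" href="data:image/bmp;base64,Qk2+BAAAAAAAAD4AAAAoAAAAYAAAAGAAAAABAAEAAAAAAIAEAAATCwAAEwsAAAIAAAAAAAAA////AAAAAAAAAAAAAAAAAAAAAAAAAAAAAAAAAAAAAAAAAAAAAAAAAAAAAAAAAAAAAAAAAAAAAAAAAAAAAAAAAAAAAAAAAAAAAAAAAAAAAAAAAAAAAAAAAAAAAAAAAAAAAAAAAAAAAAAAAAAAAAAAAAAAAAAAAAAAAAAAAAAAAAAAAAAAAAAAAAAAAAAAAAAAAAAAAAAAAAAAAAAAAAAAAAAAAAAAAAAAAAAAAAAAAAAAAAAAAAAAAAAAAAAAAAAAAAAAAAAAAAAAAAAAAAAAAAAAAAAAAAAAAAAAAAAAAAAAAAAAAAAAAAAAAAAAAAAAAAAAAAAAAAAAAAAAAAAAAAAAAAAAAAAAAAAAAAAAAAAAAAAAAAAAAAAAAAAAAAAAAAAAAAAAAAAAAAAAAAAAAAAAAAAAAAAAAAAAAAAAAAAAAAAAAAAAAAAAAAAAAAAAAAAAAAAAAAAAAAAAAAAAAAAAAAAAAAAAAAAAAAAAAAAAAAAAAAAAAAAAAAAAAAAAAAAAAAAAAAAAAAAAAAAAAAAAAAAAAAAAAAAAAAAAAAAAAAAAAAAAAAAAAAAAAAAAAAAAAAAAAAAAAAAAAAAAAAAAAAAAAAAAAAAAAAAAAAAAAAAAAAAAAAAAAAAAAAAAAAAAAAAAAAAAAAAAAAAAAAAAAAAAAAAAAAAAAAAAAAAAAAAAAAAAAAAAAAAAAAAAAAAAAAAAAAAAAAAAAAAAAAAAAAAAAAAAAAAAAAAAAAAAAAAAAAAAAAAAAAAAAAAAAAAAAAAAAAAAAAAAAAAAAAAAAAAAAAAAAAAAAAAAAAA8AAAAAAAAAAAAAAB+AAAAAAAAAAAAAAD/AAAAAAAAAAAAAAD/gAAAAAAAAAAAAAD/8AAAAAAAAAAAAAD/8BwAAAAAAAAAAAD/9/8wAAAAAAAAAAD////wAAAAAAAAAAD////wAAAAAAAAAAD////wAAAAAAAAAAD////wAAAAAAAAAAD////wAAAAAAAAAAD////4AAAAAAAAAAD////4AAAAAAAAAAD////8AAAAAAAAAAD////8AAAAAAAAAAD////+AAAAAAAAAAD////+AAAAAAAAAAD/////AAAAAAAAAAD/////AAAAAAAAAAD/////AAAAAAAAAAD/////AAAAAAAAAAD/////AAAAAAAAAAD/////AAAAAAAAAAD////+AAAAAAAAAAD////8AAAAAAAAAAD////8AAAAAAAAAAD////gAAAAAAAAAAD////AAAAAAAAAAAD///+AAAAAAAAAAAD///+AAAAAAAAAAAD///+AAAAAAAAAAAD///+AAAAAAAAAAAD////AAAAAAAAAAAD////AAAAAAAAAAAD////gAAAAAAAAAAD////gAAAAAAAAAAD////wAAAAAAAAAAD////4AAAAAAAAAAD////4AAAAAAAAAAD////8AAAAAAAAAAD////8AAAAAAAAAAD////+AAAAAAAAAAD/////AAAAAAAAAAD/////AAAAAAAAAAD/////gAAAAAAAAAA="/>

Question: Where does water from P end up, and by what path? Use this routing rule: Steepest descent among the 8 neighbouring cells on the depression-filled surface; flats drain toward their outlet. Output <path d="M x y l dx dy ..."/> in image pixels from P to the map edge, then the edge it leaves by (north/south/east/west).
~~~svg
<path d="M265 465l-15 0-5-6-2-25 4-5 0-11 6-3 9 0 1 2 12 0 3 2 9 0 6 3 6 0 2 1 2 0 6 3 8 8 0 9 1 2 0 2 7 7 9 4 5 4 0 1 10 10 1 6 3 6 6 5 27-1 3-3 13 0 5 3-1 8-3 2-8 16 0 12"/>
exit: south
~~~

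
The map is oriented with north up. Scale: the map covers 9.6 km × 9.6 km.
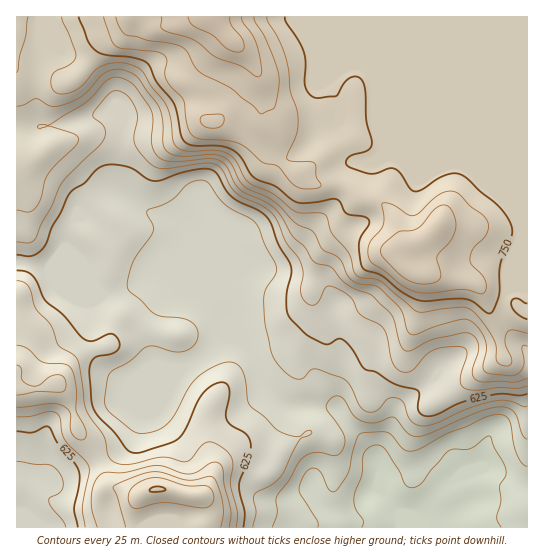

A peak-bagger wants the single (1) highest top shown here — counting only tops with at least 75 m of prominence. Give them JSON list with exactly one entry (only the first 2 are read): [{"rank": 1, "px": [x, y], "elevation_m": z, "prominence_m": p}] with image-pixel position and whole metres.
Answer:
[{"rank": 1, "px": [157, 489], "elevation_m": 752, "prominence_m": 133}]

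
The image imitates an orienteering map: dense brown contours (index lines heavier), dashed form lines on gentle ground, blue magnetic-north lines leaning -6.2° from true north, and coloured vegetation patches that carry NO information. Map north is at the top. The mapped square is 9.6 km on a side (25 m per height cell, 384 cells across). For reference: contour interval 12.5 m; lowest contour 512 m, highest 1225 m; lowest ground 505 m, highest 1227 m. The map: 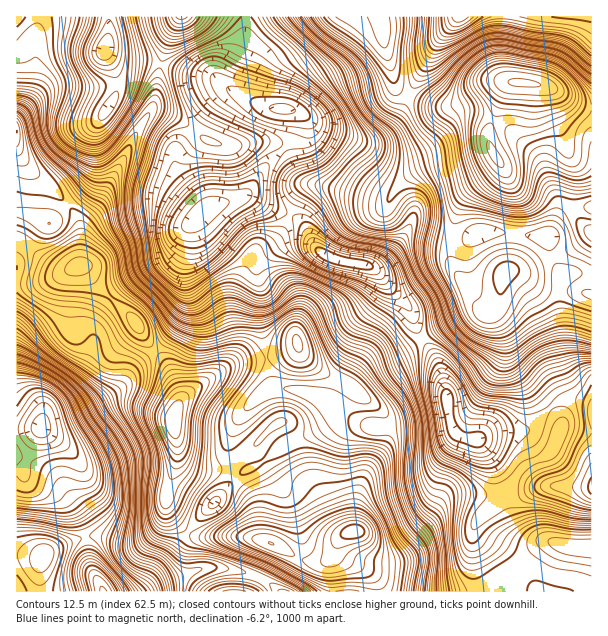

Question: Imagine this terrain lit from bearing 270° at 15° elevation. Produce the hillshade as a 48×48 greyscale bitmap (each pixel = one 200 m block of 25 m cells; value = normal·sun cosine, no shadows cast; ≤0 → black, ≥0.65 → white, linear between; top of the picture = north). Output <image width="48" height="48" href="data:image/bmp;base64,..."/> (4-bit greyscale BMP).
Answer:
<image width="48" height="48" href="data:image/bmp;base64,Qk32BAAAAAAAAHYAAAAoAAAAMAAAADAAAAABAAQAAAAAAIAEAAATCwAAEwsAABAAAAAAAAAAAAAAABEREQAiIiIAMzMzAERERABVVVUAZmZmAHd3dwCIiIgAmZmZAKqqqgC7u7sAzMzMAN3d3QDu7u4A////AHdTEDi7qsuph1RFiqhmZlMAABRmZWZmZndSAVrLmbmHd2eJqodlVUMQABRnZmZmZndSAnvKiKlmeImZl3dlREMQAARndmd2ZndTJIvLqZh3iZmHZndlRCIQAAN4iHd3ZnZURnrNyod5mZhlVniGUgAAAAN4iId2ZlVFZ4nO63RXmZdlV4iHUQABEAJniIdVVVVWeJnP/HMliZhlZ4iHQQAAIQJWd3ZERWZneIrf/XMjaZhlZ3d2UgAAMyJGZVVERGeHZ4vv/YQiR4h2Z3d2UgAANDNFZTRVRHeHZpz//pUzRWd3d2ZmYwAANDNGdkRVRGd2Z63v/rYiRVZ3d2VWZBAAEzNXh2VUM1Znec3u/rYhNWZWd2VWZSAAATRomHdjM0Vom97d7rUQJXdlZlVVZVIAADV4mHd0M0V5vd3d7aQAJGd2VERVVWQAAFZomHd1MzV63u3N3JQQE1eHVERVVlMAAGd3iHZ2QzR77+y8y5YgEkZ3VEVmZTEAAomHd2VVQ0WM7sqqu6dCESRmZWZnYxAAA5unZlRFVGes3Kh5q5dlMRNWZmZlQQAABKy4ZDNFRIm8ypdnmoZmUyJGdlREMREQFqy5YyNEQ6q7mHd3iGVWdTNXhjIjQhEiOLupcyJFVau6hmeIdUNGd1RohiATQyEkasuoYyNFZ6uodmiYUhJGd2V5lQADRCJGnNyXUzNFd6qXZniXMAFHh2V5lQACNDNIzuuGQ0RFd5mHZnh1EABYl1R6piARIzRq3+p2VEVWd4h3ZnZCAAFpl0R6pzIRIkab78l3ZEVWd5iHZlQQAAN5lkR6ljESI2m97ad3ZVRWd5mHZlIAABR5mGV4dBEjRpze64Z3ZURGZ4iIdkEAACRoqYZmQhJWaKzu2XZ3dURWd3d4dkEAABRnmpdUMSaIeJvNyWZ3ZVVniFVohjEAABRnmqhkMlmph3ecyWVmZlV4mVVohjAAABRniZh2VHq7mGRqynVmdmVoiGZndTAAABNWd4iIdoq7qGRJy4ZndlRXZmZmUzEAASJFZniZmJqqmHVIvJiIhjJGZWZlIkMAAjM1ZmebqYmZmIZoq6mZdCFGZmZSEUUgAkRFZlaKqYiZmYiIqqqpcxJXZVQgAldQAUVmZkRomImZmZmZmru5YyRnZCEAA2mTADZ3ZkNGd4mpmaupmry3QzVmVAAAE2q3EDZ3ZVREVnmqmru5mrymRFVmVAAAE1rKQSVlVURFVnm7u7u6mauWVWVVRAAAEkjMgyNERERVZorN3KmaqYmXZmZVRAAAETastREjREVWZ5vN3KiKqYmYdmZUM0MhESSLtyEjRVZmeKvM3KdoqpqZdmZTEVVCESR6tzEjVnd3iaq8zKZGm8uodmVCAGZCETWKqEIkZ3d4iJqry5Ukesy4dlQwAGZCACaaqFMkZ3d3iaq7uoMSWby5ZEMgAHZCACabunQzRmZ4mru6qWMANqu4UzMxEXZDERWbu5YyJFeJq8uph2MAA3qnUzRERHZTIRWru6cxEkeavMuHd1MQAUiXVVVVVg=="/>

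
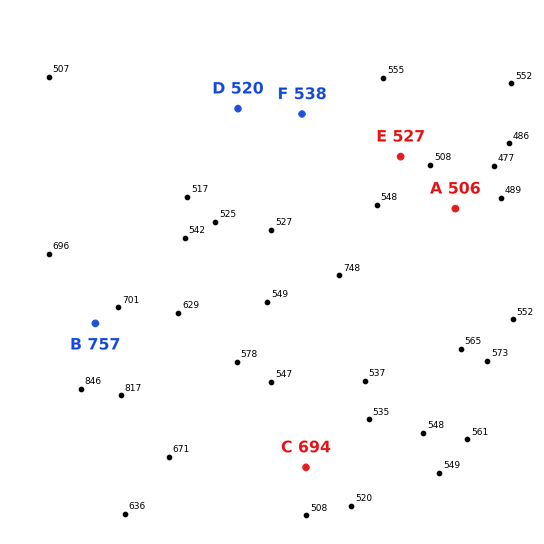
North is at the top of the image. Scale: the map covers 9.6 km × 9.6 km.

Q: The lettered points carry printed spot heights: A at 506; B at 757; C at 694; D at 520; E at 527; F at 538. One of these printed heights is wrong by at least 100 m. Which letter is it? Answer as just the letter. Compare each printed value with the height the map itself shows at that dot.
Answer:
C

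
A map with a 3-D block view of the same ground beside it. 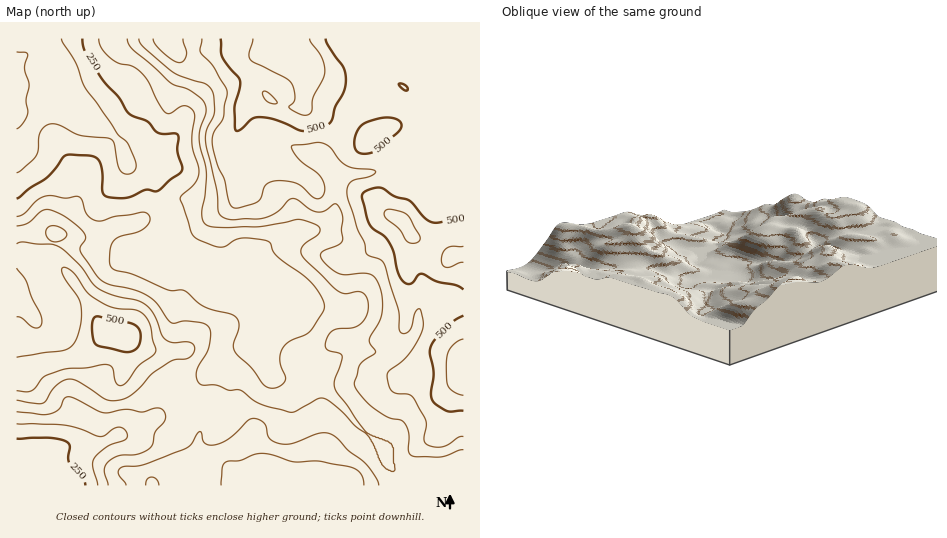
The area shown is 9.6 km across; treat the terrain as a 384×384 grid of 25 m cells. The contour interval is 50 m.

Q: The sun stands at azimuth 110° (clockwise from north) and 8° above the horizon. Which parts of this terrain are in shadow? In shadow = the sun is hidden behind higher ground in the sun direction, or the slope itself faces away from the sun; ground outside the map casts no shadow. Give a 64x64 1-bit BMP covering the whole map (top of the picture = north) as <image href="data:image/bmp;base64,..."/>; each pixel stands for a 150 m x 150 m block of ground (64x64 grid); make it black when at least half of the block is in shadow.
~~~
<image width="64" height="64" href="data:image/bmp;base64,Qk0+AgAAAAAAAD4AAAAoAAAAQAAAAEAAAAABAAEAAAAAAAACAAATCwAAEwsAAAIAAAAAAAAA////AAAAAAAAPAAAAAAAAAB8AAAAAAAAAHwAAAAAAAAAfgAAAAAAAAB8EAAAAAIAAAAQAAAAA4AAAAAAAAADgAAAAAAAAAHAAAAAAAAAAAAAAAAAAAAAAAAAAAAAAAAAAAAAAAAAAAAAAAAAAAAAAAAAAAAAAAAAAAAAAAAAABgAAAAAAA4AHAAAAAAADgA8AAAAAAAAAD4AAAAAAAABngAAAAAAAAD+AMAAAAAAAP4B4AAAABAAcAHgAAAAEHAAAeAAAAAAeAAB4AAAAAB4AAHAAAAAAHwAAAAAAAAAPAAAAAAAAAA8AAAAAAAAADwAAAAAAAAAHAAAAAAAAAAcAAAAAAAAAB4AAAAAAAAADgAAAAAAAAAEAAAAAAAAwAAAAAAAAAAAAAAAAAAAAAAAAGAAAAAAA8AA8AAAAAAHwADwAAA4AAeAAPAAAHwAAwAA4AAAfgADAAAAAAX+AAcAAAAAA/4AAwAAAAAP/AAAAAAAAA/4AAAAAAAAH/gAAAAAAAAf+AAAAAAAAB/4AAAAAAAAH/gAAAAAAAA/+AAAAAAAAD/+AAAAAAAAH/4AAAAAAAAD/wAAAAAAAAH/AAAAAAAAAf8AAAAAAAAA/4AAAAAAAAAfgAAAAAAAAAAAAAAAAAAAAAAAAAAAAAAAAAAAAAAAAAAAAAAAAAAAAAAAAAAAAcAAAAAAAA=="/>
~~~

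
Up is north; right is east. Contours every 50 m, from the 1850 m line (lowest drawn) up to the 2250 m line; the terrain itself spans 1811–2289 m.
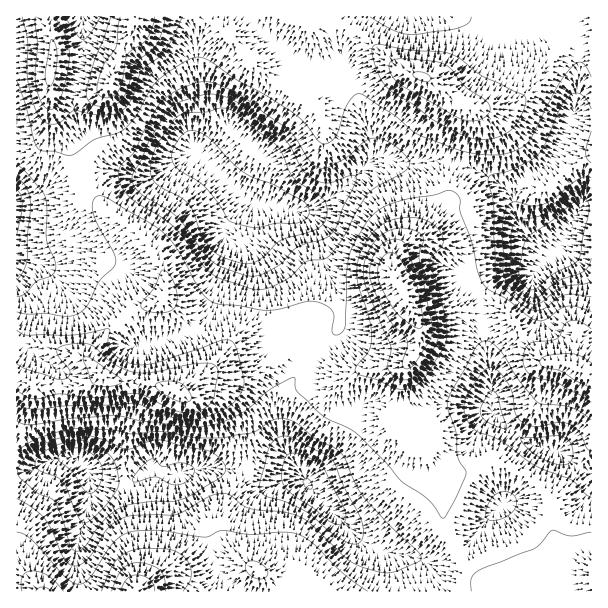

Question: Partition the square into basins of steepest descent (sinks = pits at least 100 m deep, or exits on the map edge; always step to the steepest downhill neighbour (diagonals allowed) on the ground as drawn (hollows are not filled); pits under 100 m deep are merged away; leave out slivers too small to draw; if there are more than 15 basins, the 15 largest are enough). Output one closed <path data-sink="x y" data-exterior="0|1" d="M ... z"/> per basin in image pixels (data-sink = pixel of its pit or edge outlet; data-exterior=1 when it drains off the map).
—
<path data-sink="252 206" data-exterior="0" d="M332 16l-31 1 0 3 9 9 4 10 2 27-3 17-5 10 1 9-57-38-24-32-27-16-64 0-3 11-19 38-3 13-3 6-5 4-15 0-38-10-2 2 1 24 20 43 3 14 7 16 17 23 17 17 18 12 16 14 8 11 8 21 2 13-3 9 36 38 9 21 0 10-8 12 9-4 28 2 29-10 14-13 9-21 16-13 61-1 14-5 19-12 5-5 0-3-12-20 0-13 12-14 16-10 7-6 21-33 2-33 4-17 12-27 0-15-17-9-20-17-30-11-36-31z"/><path data-sink="563 243" data-exterior="0" d="M591 16l-259 1 31 20 36 31 30 11 20 17 15 7 2 2 0 15-12 27-4 17-4 36-19 30-7 6-16 10-12 14 0 13 12 23-21 16-17 6-61 1-16 13-5 16 6-5 13 1 11 6 15 14 13 8 14 0 19-6 27 0 6-4 4-5 8-18 0-13-4-8 13 1 21-6 30 1 21-2 11 8 8 13 22 27 7 2 21 2 22 11z"/><path data-sink="86 465" data-exterior="0" d="M102 376l-6 2-10 7-15 3-38-2-15-8-2 0 0 203 13 2 12 9 247 0-7-8-41-25-14-14-8-12-1-8 3-10 22-32 8-18-6-30 0-10-9-18-16-13-10-2-23 5-22-11-27-4-15 0z"/><path data-sink="308 483" data-exterior="0" d="M299 343l-12 1-15 17-15 9-20 6-34 0-25 17 8 4 23-5 10 2 16 13 9 18 0 10 6 30-8 18-14 20-10 16 0 14 8 12 26 23 15 8 23 16 199 0 1-5-22-21-22-33-2-9 1-44-6-13-13-19-10-3-12-7-12-13 0-11 5-7 3-12 2-20 6-12-6 3-27 0-19 6-14 0-13-8-20-16z"/><path data-sink="555 450" data-exterior="0" d="M501 312l-21 2-30-1-21 6-13-1 4 8 0 13-17 33-1 32 8 8 23 14-3 9-8 7-7 2 13 6 16 26 0 48 2 9 17 27 19 20 9 4 25-20 11-2 25 9 17 15 19-2 4-2 0-205-22-13-21-2-7-2-22-27-8-13z"/><path data-sink="17 206" data-exterior="1" d="M44 16l-28 1 0 360 17 9 38 2 15-3 16-10-14-15 0-4 8-12 11-13 18-15 15-9 21-7 3-4 2-12-4-18-14-23-16-14-18-12-17-17-12-15-9-17-6-21-20-43-1-24 5-32-2-10z"/>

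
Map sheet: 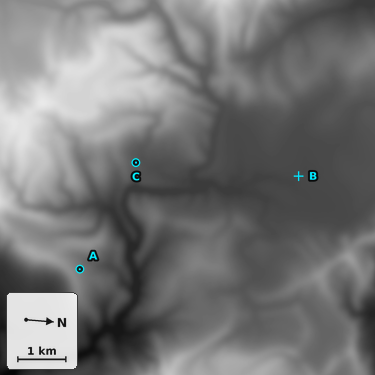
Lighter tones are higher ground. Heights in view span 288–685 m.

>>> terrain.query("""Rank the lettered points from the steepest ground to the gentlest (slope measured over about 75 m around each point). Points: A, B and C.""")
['A', 'C', 'B']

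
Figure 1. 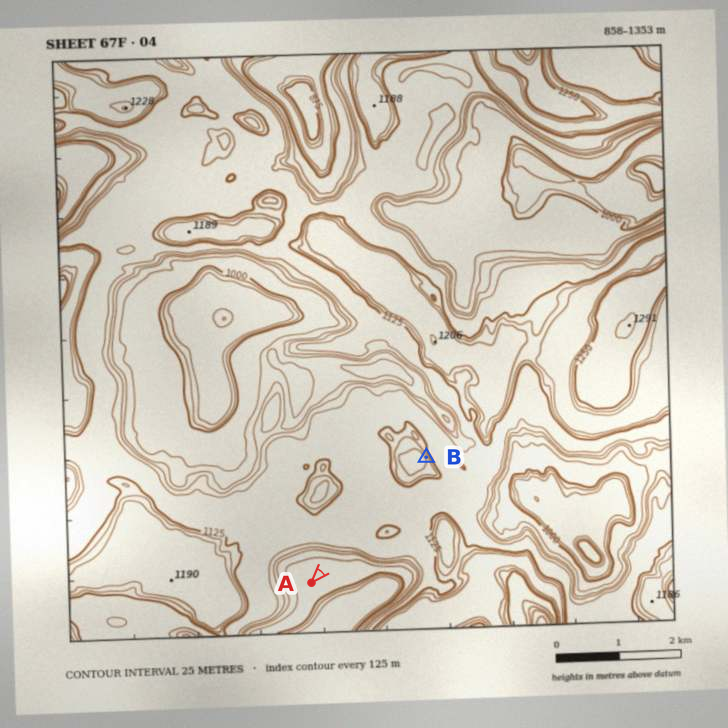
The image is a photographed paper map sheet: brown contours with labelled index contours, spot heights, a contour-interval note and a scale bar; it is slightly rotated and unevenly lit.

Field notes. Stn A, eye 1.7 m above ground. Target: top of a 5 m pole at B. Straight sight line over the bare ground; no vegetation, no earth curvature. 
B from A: no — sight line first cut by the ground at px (339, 552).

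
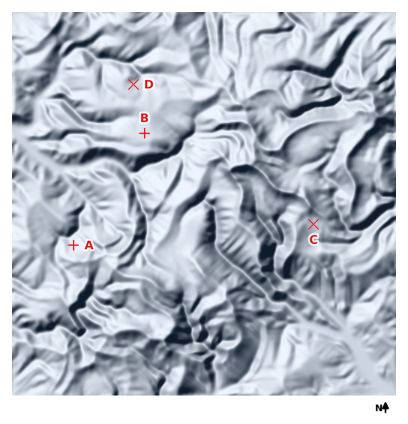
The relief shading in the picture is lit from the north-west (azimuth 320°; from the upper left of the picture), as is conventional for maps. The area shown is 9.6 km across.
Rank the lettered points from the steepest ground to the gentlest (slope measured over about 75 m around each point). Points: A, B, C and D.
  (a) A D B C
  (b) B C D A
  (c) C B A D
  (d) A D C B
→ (d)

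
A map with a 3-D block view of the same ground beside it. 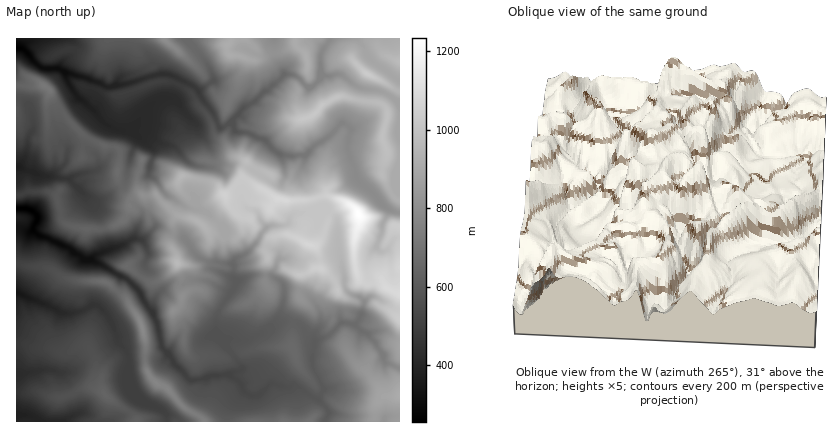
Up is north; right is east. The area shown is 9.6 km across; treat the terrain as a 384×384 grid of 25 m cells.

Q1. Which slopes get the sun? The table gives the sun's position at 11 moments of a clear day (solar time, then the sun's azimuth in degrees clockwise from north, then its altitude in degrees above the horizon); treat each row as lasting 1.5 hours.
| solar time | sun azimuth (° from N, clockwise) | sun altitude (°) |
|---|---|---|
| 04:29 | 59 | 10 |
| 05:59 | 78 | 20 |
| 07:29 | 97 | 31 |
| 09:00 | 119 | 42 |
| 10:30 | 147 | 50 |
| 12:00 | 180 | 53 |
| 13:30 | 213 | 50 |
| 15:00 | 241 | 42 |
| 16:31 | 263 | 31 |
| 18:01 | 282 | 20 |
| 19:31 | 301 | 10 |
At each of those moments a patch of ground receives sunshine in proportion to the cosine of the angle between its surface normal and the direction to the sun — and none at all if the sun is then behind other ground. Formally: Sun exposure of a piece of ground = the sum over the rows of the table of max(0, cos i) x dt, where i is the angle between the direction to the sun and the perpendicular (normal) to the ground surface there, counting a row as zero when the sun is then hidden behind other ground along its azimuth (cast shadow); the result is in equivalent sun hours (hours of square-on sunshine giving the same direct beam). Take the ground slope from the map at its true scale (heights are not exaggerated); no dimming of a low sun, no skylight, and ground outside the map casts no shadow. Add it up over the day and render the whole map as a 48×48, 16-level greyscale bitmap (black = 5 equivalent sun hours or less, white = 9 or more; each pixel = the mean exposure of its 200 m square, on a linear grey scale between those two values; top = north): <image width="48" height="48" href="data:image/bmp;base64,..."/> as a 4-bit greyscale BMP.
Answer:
<image width="48" height="48" href="data:image/bmp;base64,Qk32BAAAAAAAAHYAAAAoAAAAMAAAADAAAAABAAQAAAAAAIAEAAATCwAAEwsAABAAAAAAAAAAAAAAABEREQAiIiIAMzMzAERERABVVVUAZmZmAHd3dwCIiIgAmZmZAKqqqgC7u7sAzMzMAN3d3QDu7u4A////AMze7tu87u3Mqqvd6pzcurzLu73bvNze3e7u7u7e7u2GeM7baL3cy7zLzLq+7d3u7u7u7u7u7sacze2lrN3d3M3d3dzdzLve7u7tzN7u7Hm87dx63d3d3t3d3d7LzMvN3czMzMzd25q93seavM3c3u3d3ezd3e3d3dzMzMy93Lq812ib3bzN7u7u7uve7u7czO7t3u3NzLurloeO7u7u3u7u7s3t3u3bme7u7u7t27u7u5ne7u7u7u7u7c3d7t3Zvu7u7u7ty7nM3Hrezd3e7u7u7d3e7cy53e3d3d3du6vM2HzdzN3d3d3d3czd3Kps3d3d3d3du6u8s17d3c3u7czN3M3Ju5i8vd3d3MzcurvMgG7t7t3u7t3czN7ch4zczd3dy7vMuczbMK7u7tze7u3d3e7dvLu93szLq8uqq93WA73u7uzu7u7d7u3t3avN3cuq3u7bze2iLLnd3uys3u7b7tzt3crLvpve7u7e7uxAvare7u2ove7K3c3t2YuL7u7u7u7u3sUH3szM3bvLvN26ze7tqsze7e7u7u3cuQB93e3dy9y8y8p8ze3ui93d3e7u7JQgADrai83d7and3MvMzN7snNzd3e3dyXUySrzIvd3brNy6vN2ZrLzLrNzM3bqqqGfNpkV5aJqVfd3brM273t3LvNypvLmZUnzd2mR0jdx43u3dyL3e7u7LvN26vJhSW83t3uxjq7l83e7u227u7czLvN7X26mN3e7u7d3cyZzO7tzd7pW8zNzLvN7XnduK3ty6rN7L287u7bze7rqqvd3LzN7YXLd7zbupma3d3e7tus7u7b7u3d3L3OyqEFa8zczMzM3d7u27ve7t3e7u7u3N7bQAfczd3czM3Lze7qje3e7t7t3t3d7uxgA53s3d3dzO7tvMuV3t7bzd7u10dnrJACa97bqHd53t3eyqcL3u7sdd7aeZqru8uJze3dvLq8zdzdy7OZnNp0A52a3Yu6q6m83u3bzu7d7dzMysWckQAUmnrchWu7vLvN3d3e3e7r3u7cx8pUAG3szdyVVIapvMzN3N7e3t7szd7t1yFEebmXqoZXVszJnM3NzN3O3u7e3u25ZmvczbqKuEdEfu7ul83MzNy+zN7u7oIja93d3cqsmFFJ3e7u7IzLy8zO3d7u1TrN3t3d3bu8eL3u7t7u7tq7y73Ozd7tVbze7u3d3LzYzZrdze3u7tzdzL3dzd7oar3u7d3dy97G3snMuqqq3dzd7t3L3d7Git7u7t3czN183uuKy6u6nd3u7uq97d6InO7u7t3d3dm93e7ZirvIh63KmYnu7ulnrtp1e93u7rrKve7tl6unaYdnq87b3EFnlnrcyoi8us7Zve7u21ZNlXiO7cm7UAFKvN7d3u2qvu677u7u7ZnOusvu2HzkAZzN7u7t7u3e7uyd7u7u7d3Nqe7ted7kXd7u3d7u7t3d7rnO3u3N3u7tud3Jve7I3bvNzN7u7t3d6qzu7c3szd7c27y73tzO7cu7zd3u7u7dqd7cve7M3c3d3ru83d3Q=="/>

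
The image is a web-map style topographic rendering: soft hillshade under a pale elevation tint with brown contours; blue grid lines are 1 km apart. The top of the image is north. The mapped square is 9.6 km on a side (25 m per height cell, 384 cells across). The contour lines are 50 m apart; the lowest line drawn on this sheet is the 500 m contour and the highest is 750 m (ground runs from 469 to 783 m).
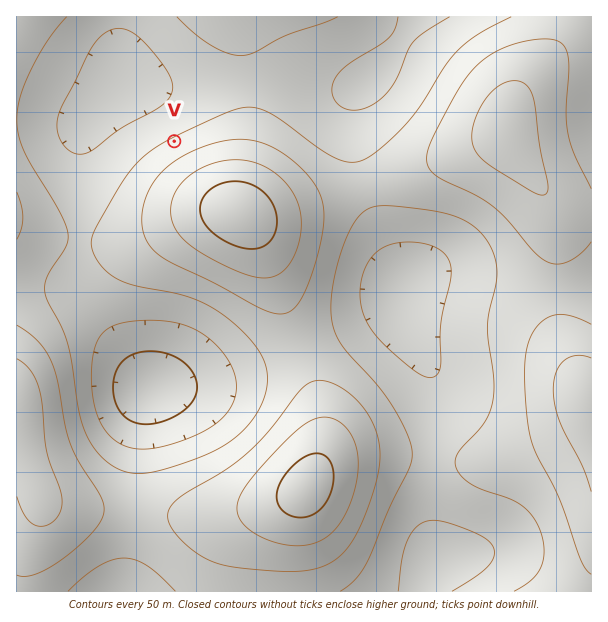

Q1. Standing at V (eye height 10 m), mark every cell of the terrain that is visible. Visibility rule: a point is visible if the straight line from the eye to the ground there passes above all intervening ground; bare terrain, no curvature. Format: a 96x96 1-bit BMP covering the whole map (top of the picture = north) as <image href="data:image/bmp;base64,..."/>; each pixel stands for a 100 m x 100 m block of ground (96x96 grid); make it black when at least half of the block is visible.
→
<image width="96" height="96" href="data:image/bmp;base64,Qk2+BAAAAAAAAD4AAAAoAAAAYAAAAGAAAAABAAEAAAAAAIAEAAATCwAAEwsAAAIAAAAAAAAA////AAAAAAAAAAAAAAAAAAAAAAAAAAAAAAAAAAAAAAAAAAAAAAAAAAAAAAAAAAAAAAAAAAAAAAAAAAAAAAAAAAAAAAAAAAAAAAAAAAAAAAAAAAAAAAAAAAAAAAAAAAAAAAAAAAAAAAAAAAAAAAAAAAAAAAAAAAAAAAAAAAAAAAAAAAAAAAAAAAAAAAAAAAAAAAAAAAAAAAAAAAAAAAAAAAAAAAAAAAAAAAAAAAAAAAAAAAAAAAAAAAAAAAAAAAAAAAAAAAAAAAAAAAAAAAAAAAAAAAAAAAAAAAAAAAAAAAAAAAAAAAAAAAAAAAAAAAAAAAAAAAAAAAAAAAAAAAAAAAAAAAAAAAAAAAAAAAAAAAAAAAAAAAAAAAAAAAAAAAAAAAAAAAAAAAAAAAAAAAAAAAAAAAAAAAAAAAAAAAAAAAAAAAAAAAAAAAAAAAAAAAAAAAAAAAAAAAAAAAAAAAAAAAAAAAAAAAAAAAAAAAAAAAAAAAAAAAAAAAAAAAAAAAAAAAAAAAAAAAAAAAAAAAAAAAAAAAAAAAAAAAAAAAAAAAAAAAAAAAAAAAAAAAAAAAAAAAAAAAAAAAAAAAAAAAAAAAAAAAAAAAAAAAAAAAAAAAAAAAAAAAAAAAAAAAAAAAAAAAAAAAAAAAAAAAAAAAAAAAAAAAAAAAAAAAAAAAAAAAAAAAAAAAAAAAAAAAAAAAAAAAAAAAAAAAAAAAAAAAAAAAAAAAAAAAAAAAAAAAAAAAAAAAAAAAAAAAAAAAAAAAAAAAAAAAAAAAAAAAAAAAAAAAAAAAAAAAAAAAAAAAAAAAAAAAAAAAAAAAAAAACAAAAAAAAAAAAAAACAAAAAAAAAAAAAAADAAAAAAAAAAAAAAADgAAAAAAAAAAAAAADwAAAAAAAAAAAAAAD4AAAAAAAAAAAAAAD8AAAAAAAAAAAAAAD+AAAAAAAAAAAAAAD/AAAAAAAAAAAAAAD/AAAAAAAAAAAAAAD/gAAAAAAAAAAAAAD/wAAAAAAAAAAAAAD/wAAAAAAAAAAAAAD/4AAAAAAAAAAAAAD/4AAAAAAAAAAAAAD/8AAAAAAAAAAAAAD/+AAAAAAAAAAAAAD/+AAAAAAAAAAAAAD//AA/gAAAAAAAAAD//wD/gAAAAAAAAAD//8P/wAAAAAAAAAD/////wAAAAAAAAAD/////gAAAAAAAAAD/////gAAAAAAAAAD/////gAAAAAAAAAD/////gAAAAAAAAAD/////wAAAAAAAAAD/////4AAAAAAAAAD/////8AAAAAAAAAD/////+AAAAAAAAAD//////gAAAAAAAAD//////wAAAAAAAAD//////4AAAAAAAAD//////8AAAAAAAAD//////8AAAAAAAAD//////+AAAAABwAD///////gAAAADwAD///////4AAAAHwAD////////AAAAHwAD////////4AAAPwAD/////////AAAP4AD/////////4AAP4AD/////////8AAf+AD/////////wAAf/wD/////////gAAf//A="/>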